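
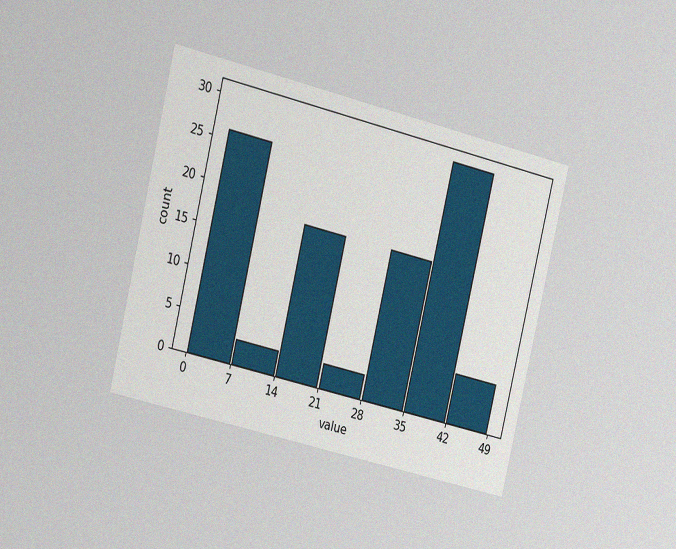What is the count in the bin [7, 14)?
The chart is tilted about 14° clockwise and viewed slightly from the left, with some photo noise. The [7, 14) bin has height 3.

3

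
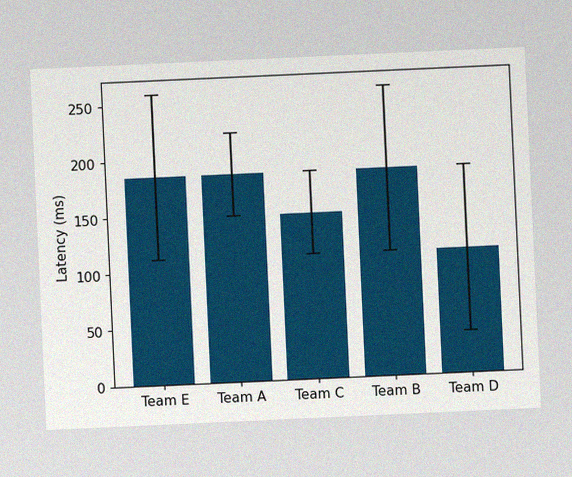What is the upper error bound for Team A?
The chart is tilted about 3° counter-clockwise, with some photo noise. The Team A bar's upper whisker reaches 222ms.

222ms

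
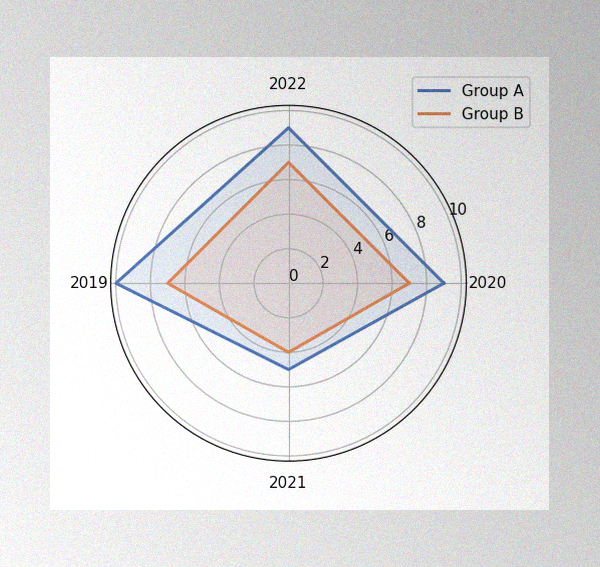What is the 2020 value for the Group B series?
7

The image has some photo noise and uneven lighting. On the 2020 axis, Group B reaches 7.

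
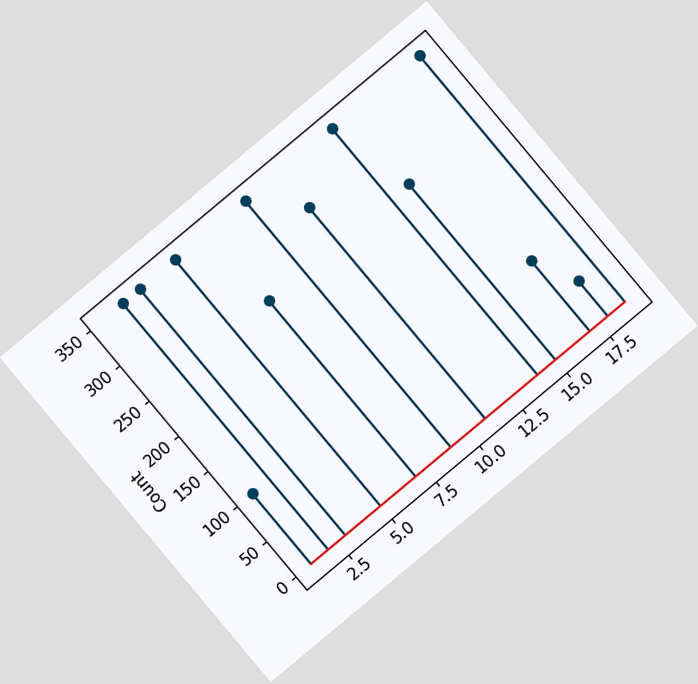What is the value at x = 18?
The chart is tilted about 40° counter-clockwise. The stem at x=18 reaches 50.

50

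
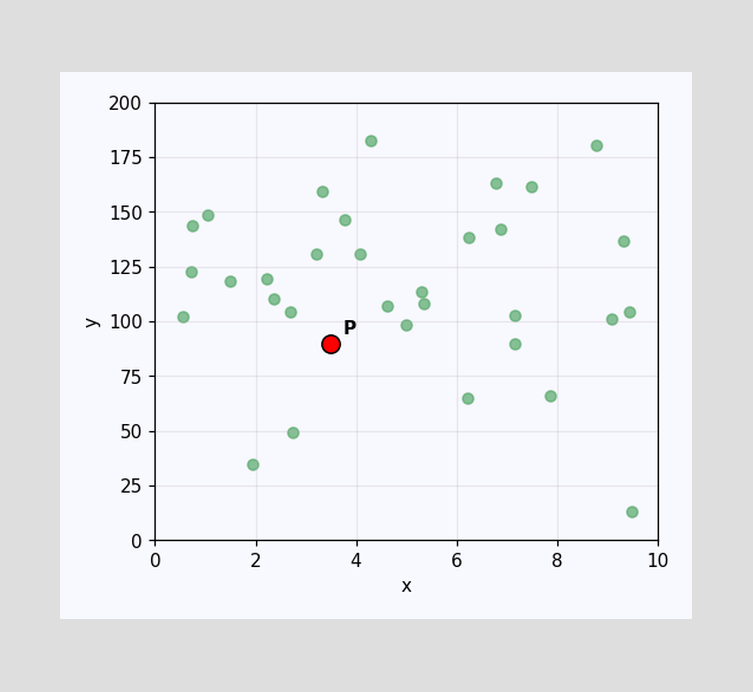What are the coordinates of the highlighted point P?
(3.5, 90)

Following the gridlines from P to each axis, P sits at (3.5, 90).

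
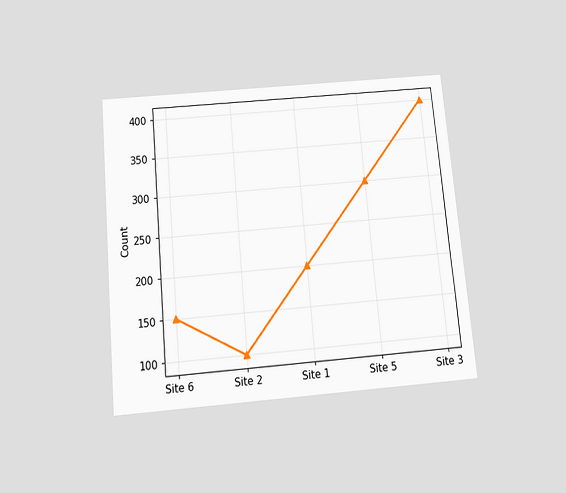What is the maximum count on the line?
400

The chart is tilted about 5° counter-clockwise and viewed slightly from below. The highest point is at Site 3, and reading across to the y-axis gives 400.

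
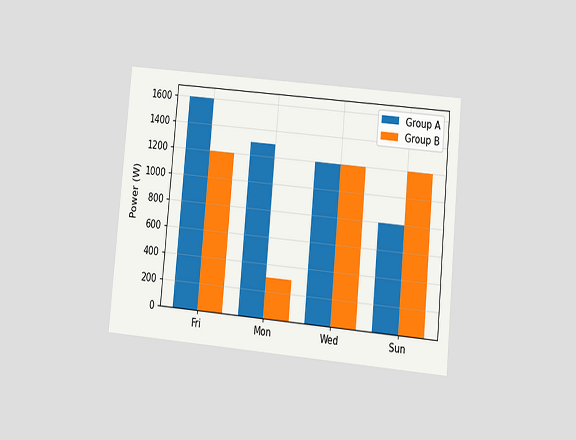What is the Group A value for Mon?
The chart is tilted about 5° clockwise and viewed at a slight angle. The Group A bar at Mon reaches 1300W on the y-axis.

1300W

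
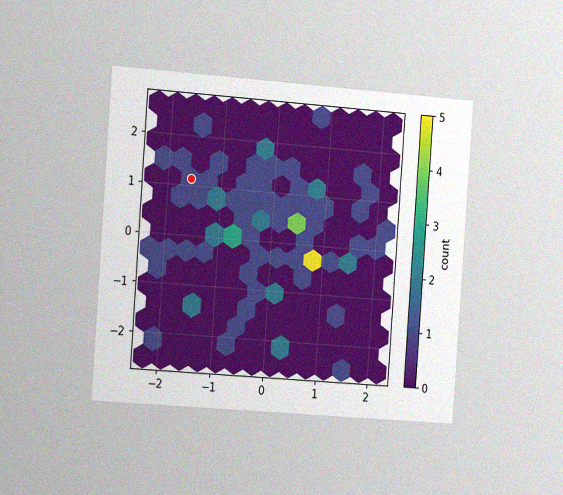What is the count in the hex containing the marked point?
The chart is tilted about 4° clockwise and viewed slightly from the left, with some photo noise. The marked hex reads 1 on the colorbar.

1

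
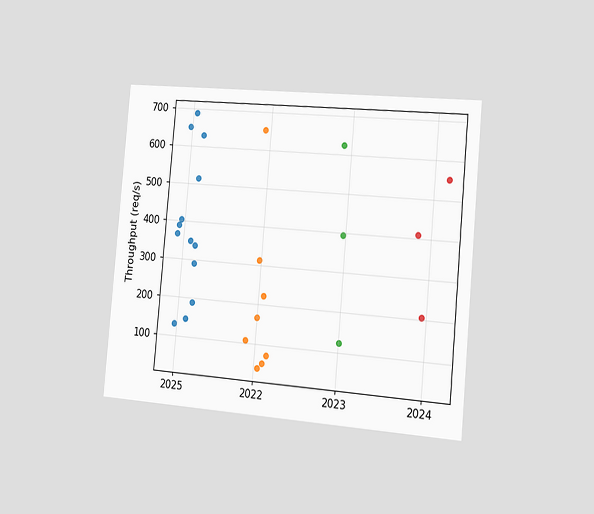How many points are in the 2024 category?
3

The chart is tilted about 5° clockwise and viewed slightly from the right. Counting the markers in the 2024 column gives 3.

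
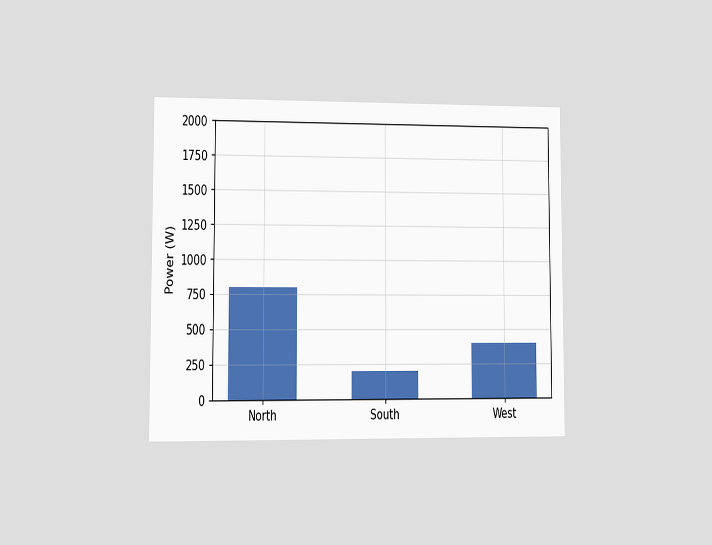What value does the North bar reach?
The chart is viewed at a slight angle. Reading along the chart's y-axis, the North bar reaches 800W.

800W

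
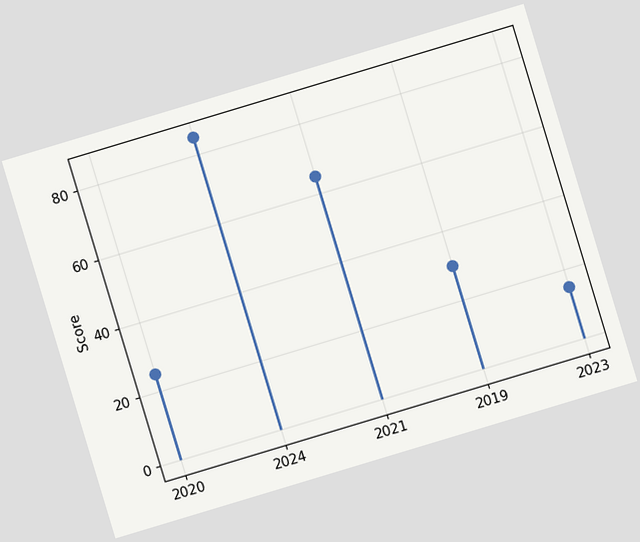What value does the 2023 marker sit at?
The chart is tilted about 17° counter-clockwise. The 2023 marker sits at 15.

15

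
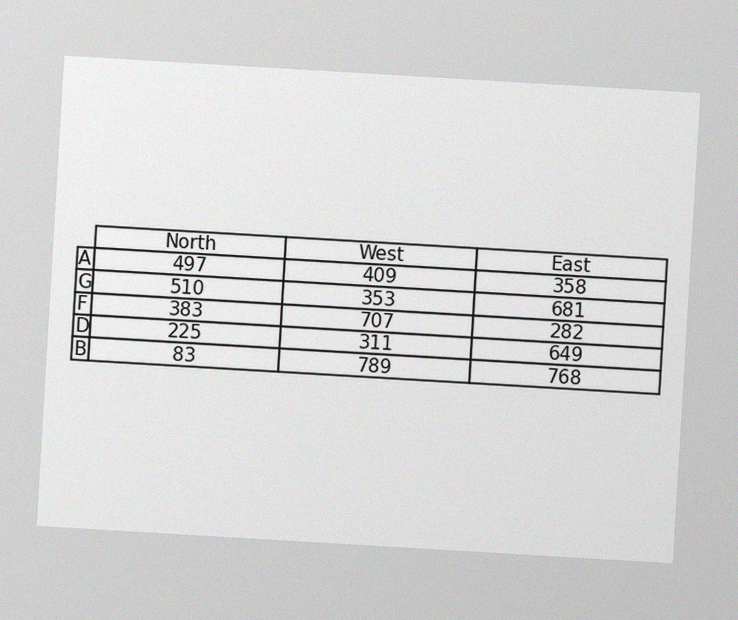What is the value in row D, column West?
311

The chart is tilted about 3° clockwise, with some photo noise. The (D, West) cell reads 311.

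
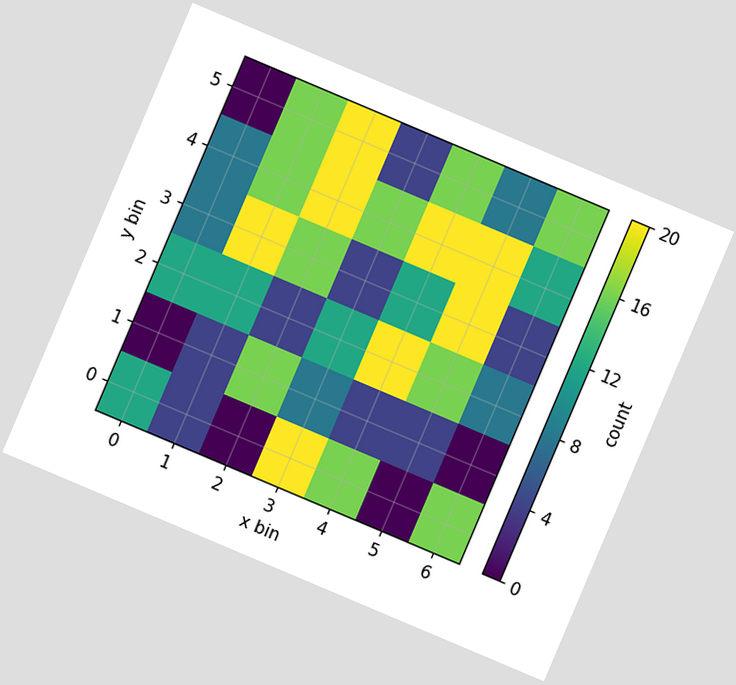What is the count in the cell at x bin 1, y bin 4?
16

The chart is tilted about 23° clockwise. Matching the cell (1, 4) against the colorbar gives 16.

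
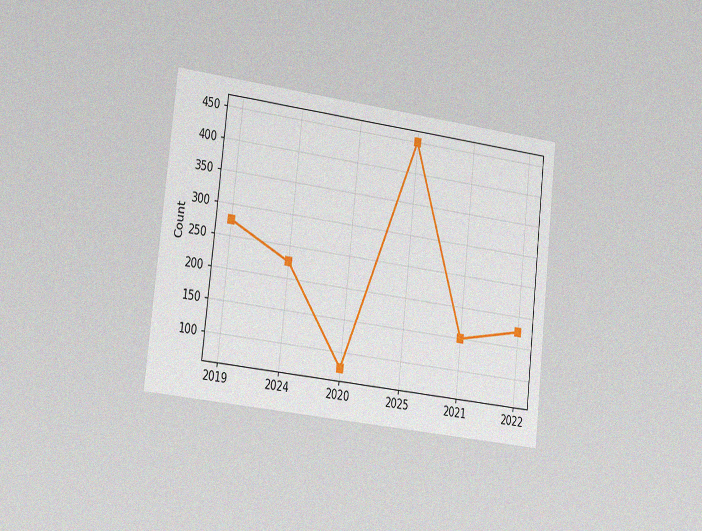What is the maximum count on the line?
450

The chart is tilted about 6° clockwise and viewed slightly from the left, with some photo noise. The highest point is at 2025, and reading across to the y-axis gives 450.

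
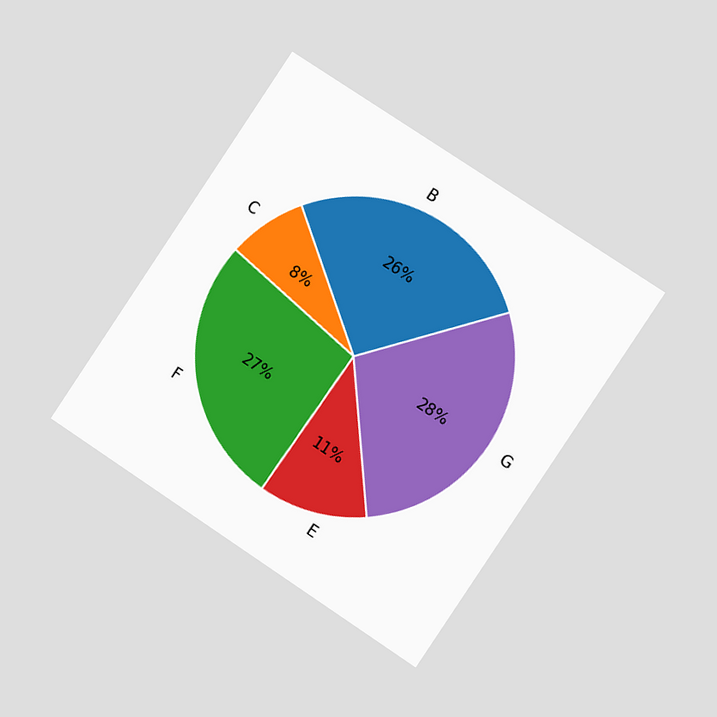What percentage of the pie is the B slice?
26%

The chart is tilted about 34° clockwise and viewed slightly from the right. The B slice takes up 26% of the pie.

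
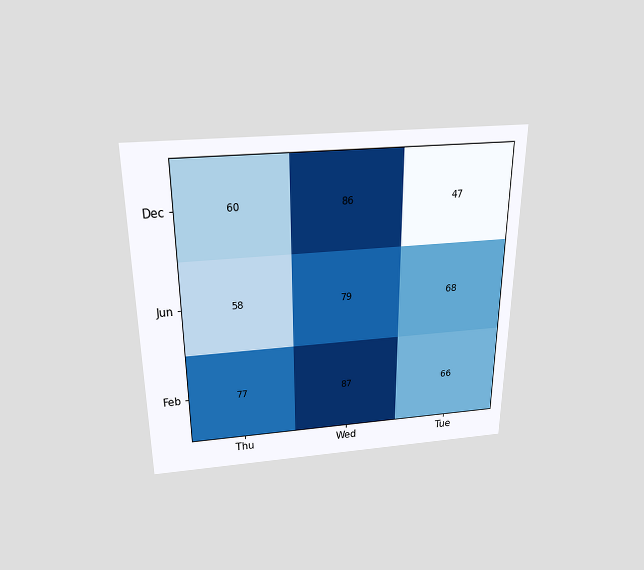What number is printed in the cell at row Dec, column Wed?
The chart is viewed slightly from above. The (Dec, Wed) cell reads 86.

86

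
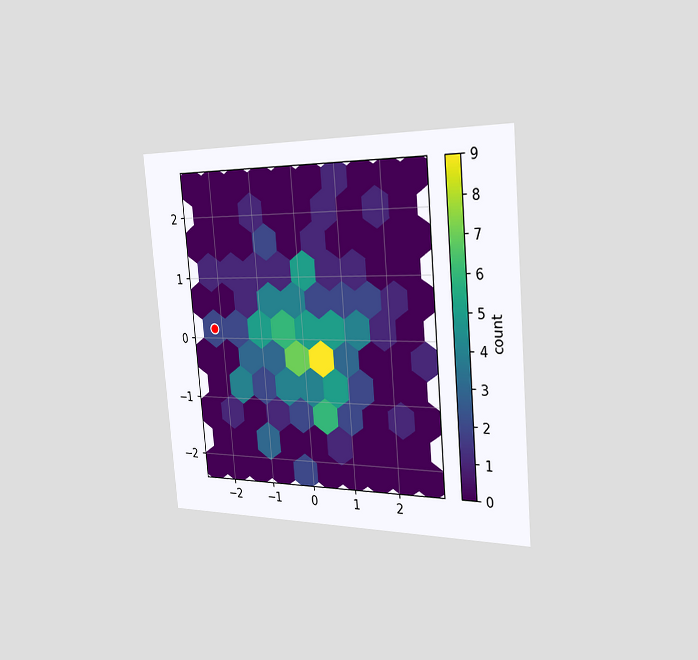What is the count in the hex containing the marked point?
The chart is tilted about 5° counter-clockwise and viewed slightly from the right. The marked hex reads 2 on the colorbar.

2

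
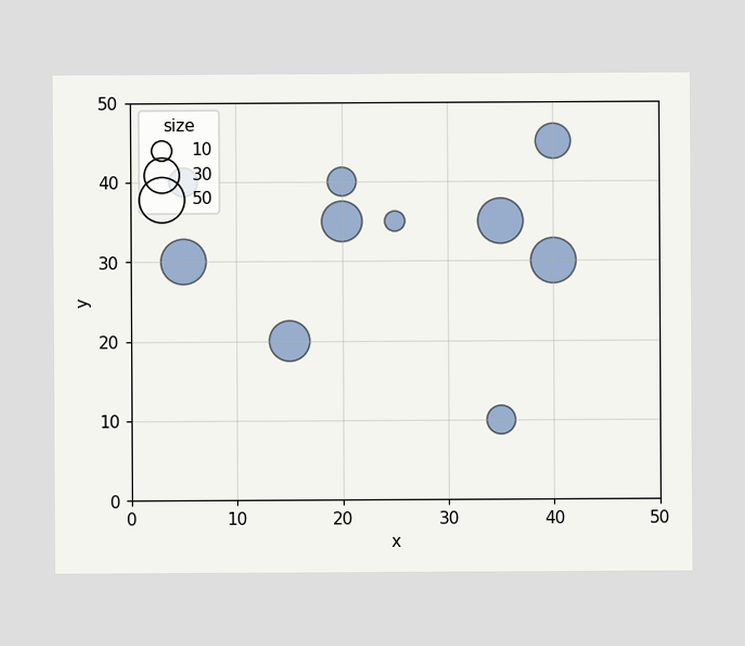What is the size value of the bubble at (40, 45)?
30

Matching the bubble at (40, 45) against the size legend gives 30.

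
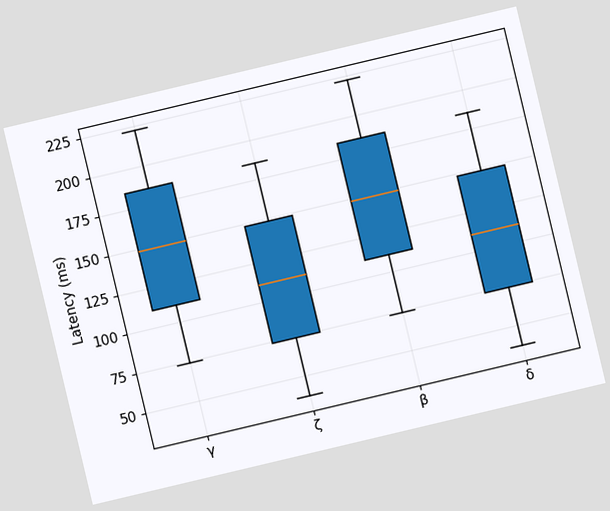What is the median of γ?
148ms

The chart is tilted about 13° counter-clockwise. The median line in the γ box sits at 148ms.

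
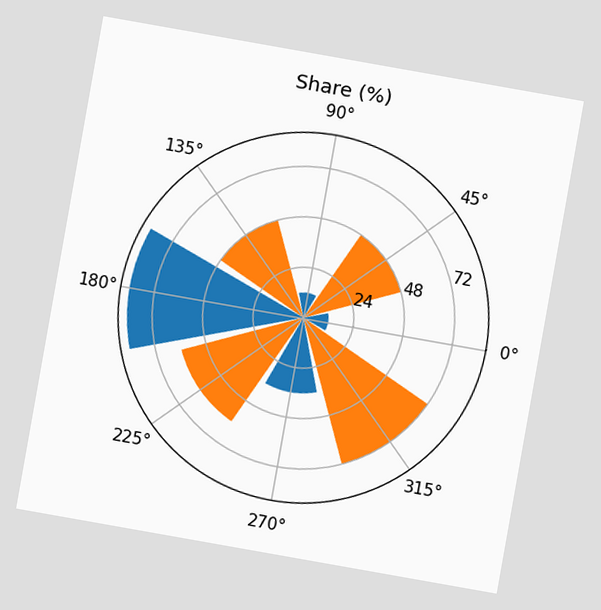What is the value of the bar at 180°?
The chart is tilted about 10° clockwise. The bar at 180° reaches 84% on the radial axis.

84%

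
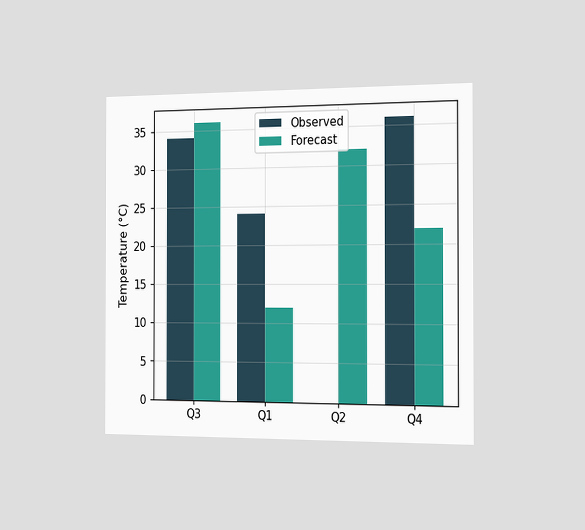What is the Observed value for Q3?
34°C

The chart is viewed slightly from the right. The Observed bar at Q3 reaches 34°C on the y-axis.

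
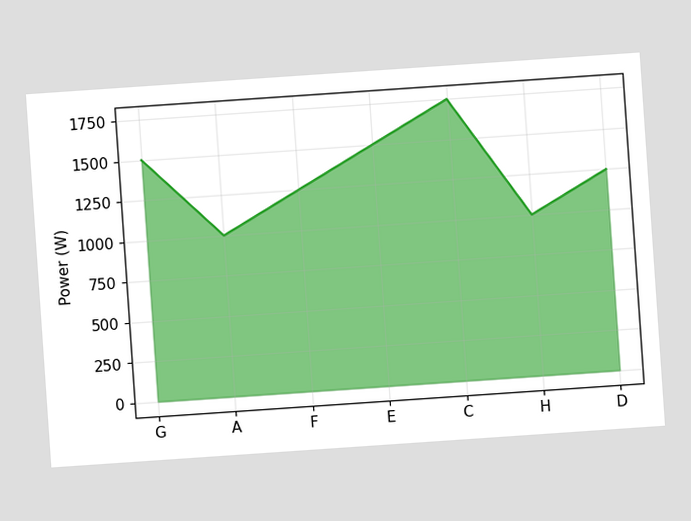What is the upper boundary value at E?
The chart is tilted about 4° counter-clockwise. At E the upper boundary is at 1500W.

1500W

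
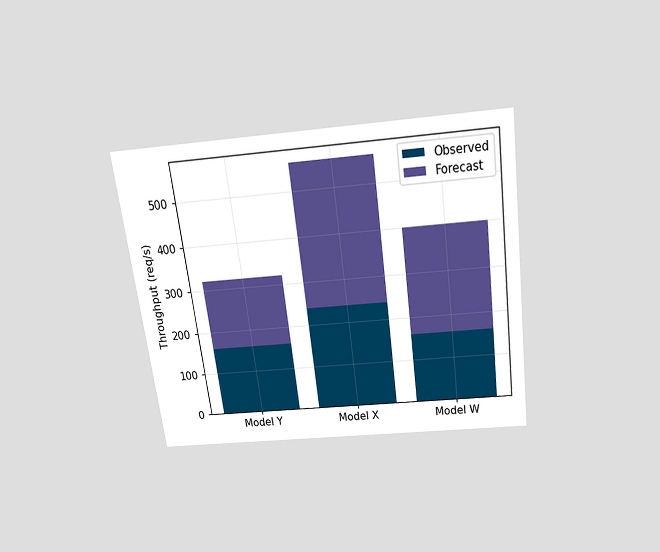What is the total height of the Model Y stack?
320req/s

The chart is tilted about 7° counter-clockwise and viewed slightly from above. The Model Y stack's top reaches 320req/s on the y-axis.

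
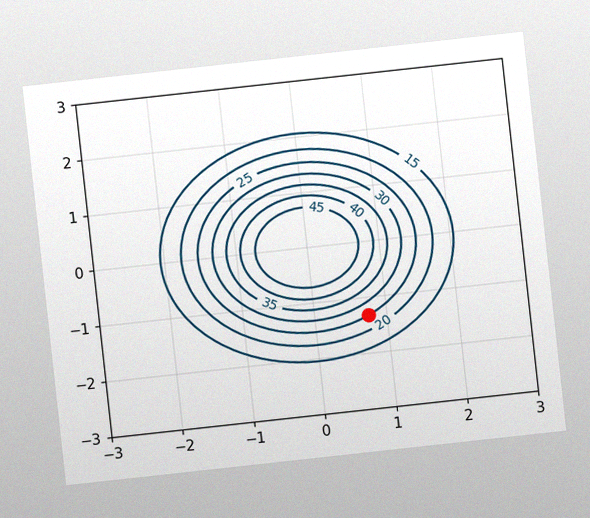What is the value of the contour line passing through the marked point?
25

The chart is tilted about 6° counter-clockwise, with some photo noise. The marked point sits on the contour labelled 25.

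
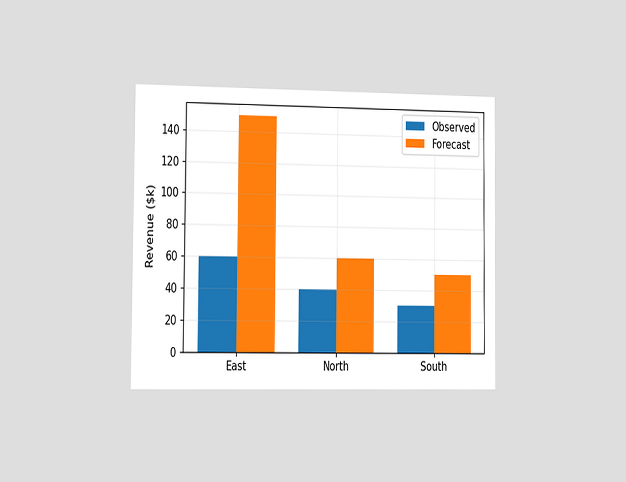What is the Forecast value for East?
$150k

The chart is viewed slightly from the left. The Forecast bar at East reaches $150k on the y-axis.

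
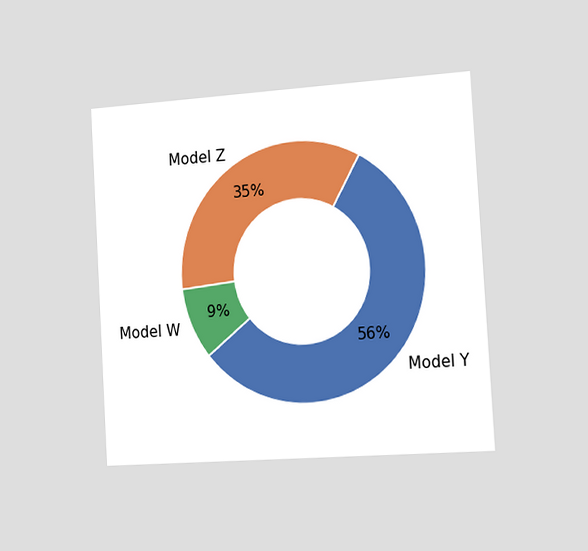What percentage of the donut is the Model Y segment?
56%

The chart is tilted about 3° counter-clockwise and viewed slightly from the right. The Model Y segment takes up 56% of the ring.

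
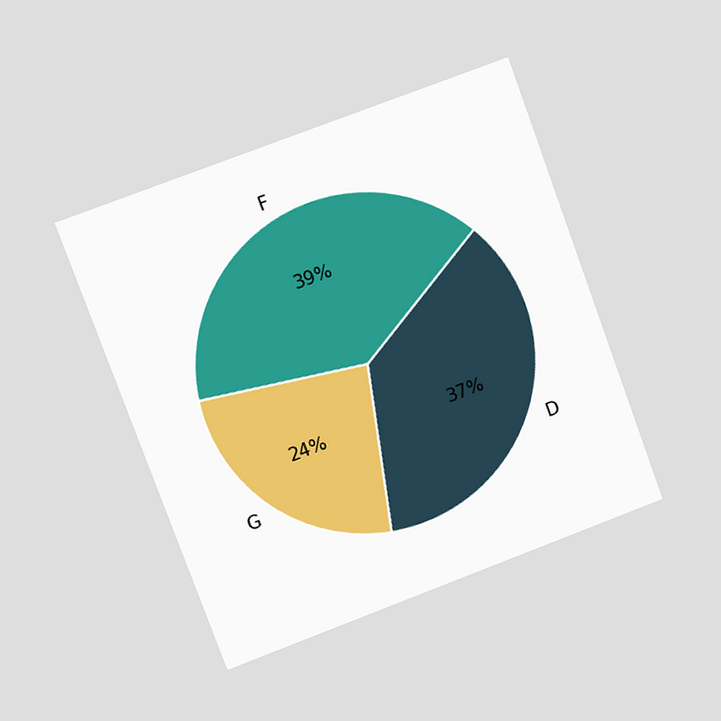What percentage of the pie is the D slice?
37%

The chart is tilted about 20° counter-clockwise and viewed slightly from the left. The D slice takes up 37% of the pie.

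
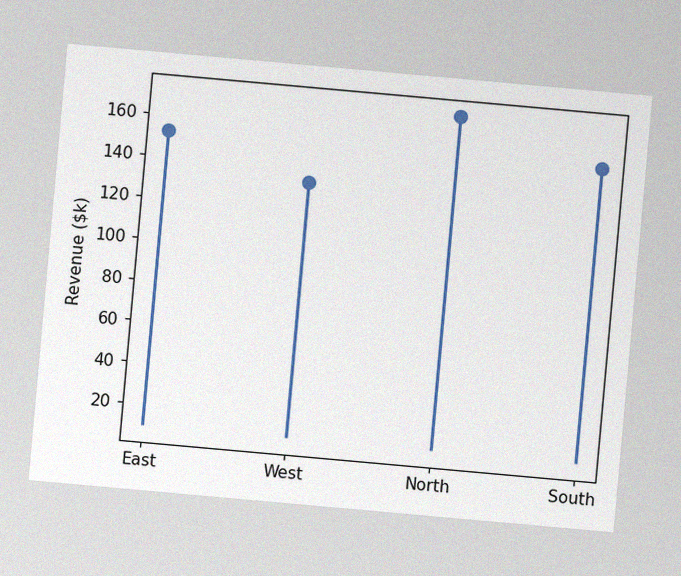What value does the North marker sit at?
The chart is tilted about 5° clockwise, with some photo noise. The North marker sits at $171k.

$171k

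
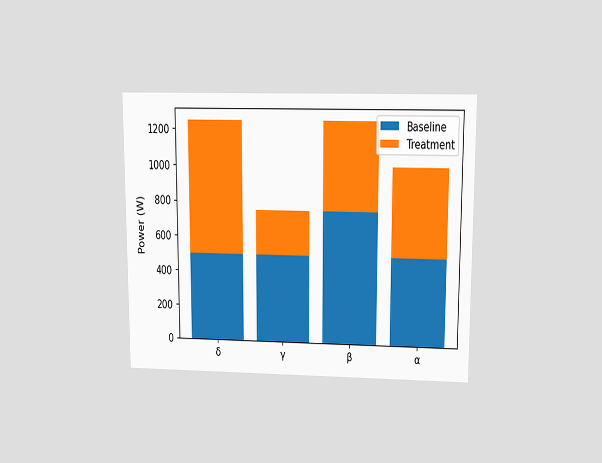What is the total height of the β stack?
1250W

The chart is viewed slightly from above. The β stack's top reaches 1250W on the y-axis.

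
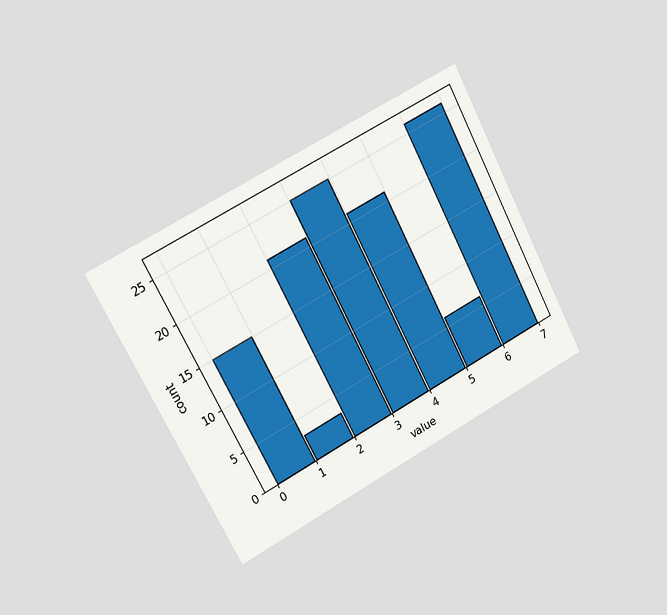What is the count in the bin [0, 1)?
15

The chart is tilted about 28° counter-clockwise and viewed slightly from the left. The [0, 1) bin has height 15.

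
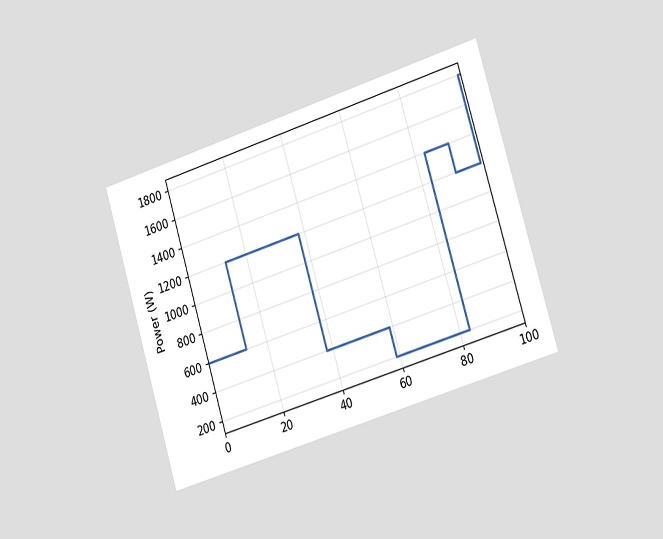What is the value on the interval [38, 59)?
The chart is tilted about 17° counter-clockwise and viewed slightly from the right. On [38, 59) the step sits at 400W.

400W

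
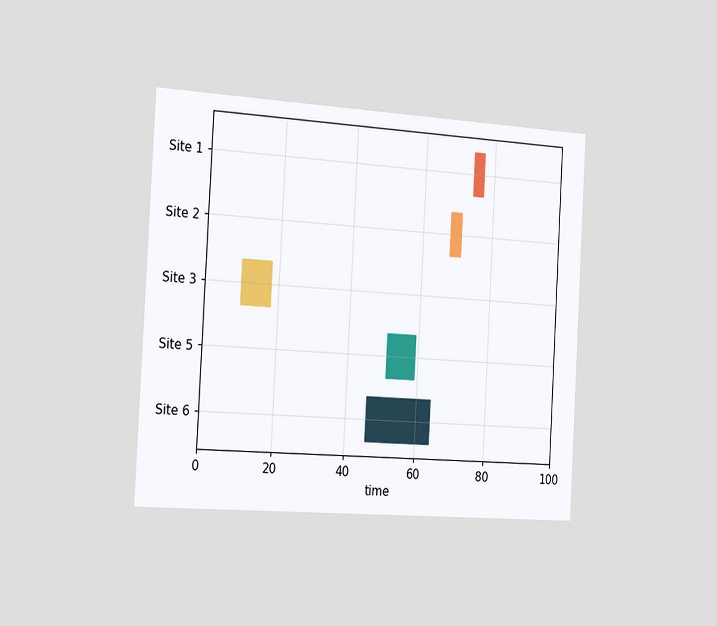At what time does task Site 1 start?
The chart is tilted about 3° clockwise and viewed slightly from the left. The Site 1 bar begins at t=74.

74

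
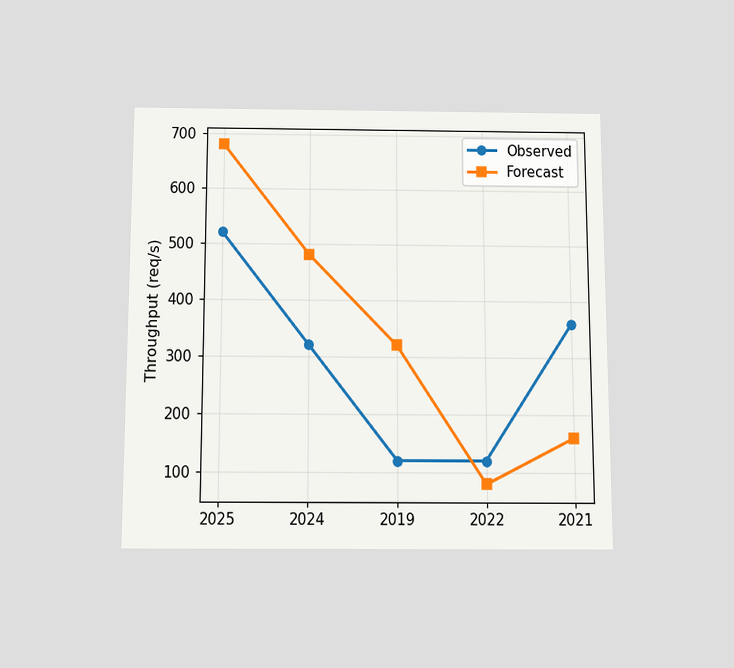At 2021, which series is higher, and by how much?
Observed, by 200req/s

The chart is viewed slightly from below. At 2021, Observed sits above the other line by 200req/s.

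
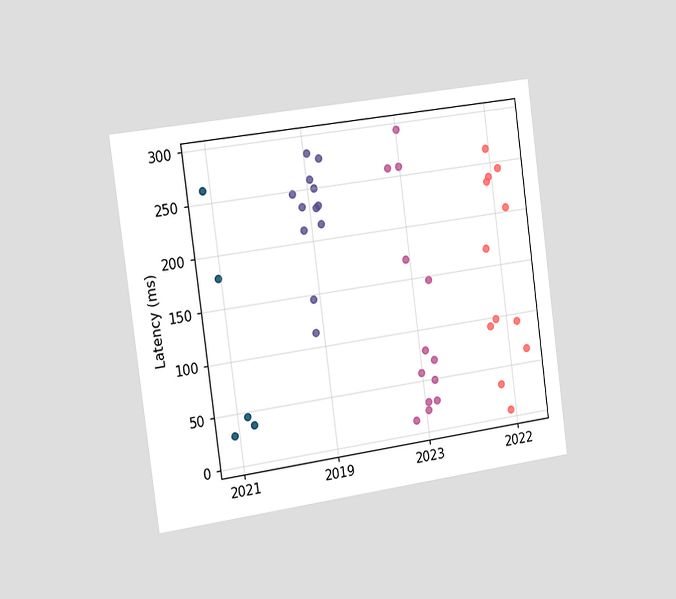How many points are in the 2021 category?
5

The chart is tilted about 8° counter-clockwise and viewed slightly from the left. Counting the markers in the 2021 column gives 5.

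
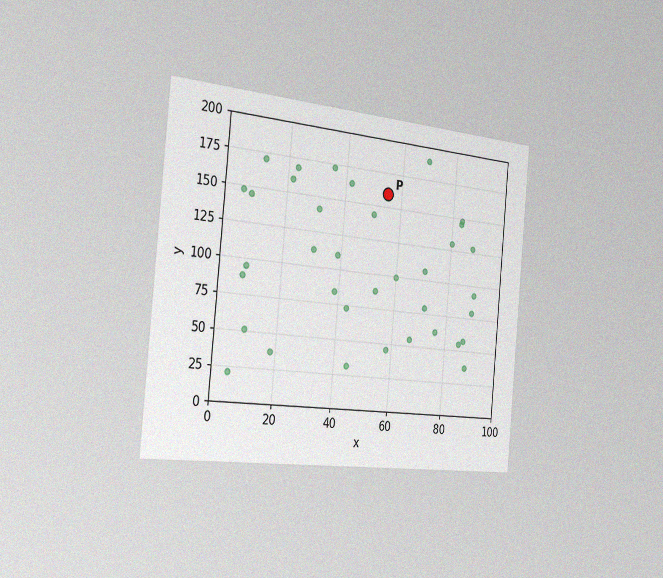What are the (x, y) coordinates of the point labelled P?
The chart is tilted about 5° clockwise and viewed slightly from the left, with some photo noise. Following the gridlines from P to each axis, P sits at (55, 160).

(55, 160)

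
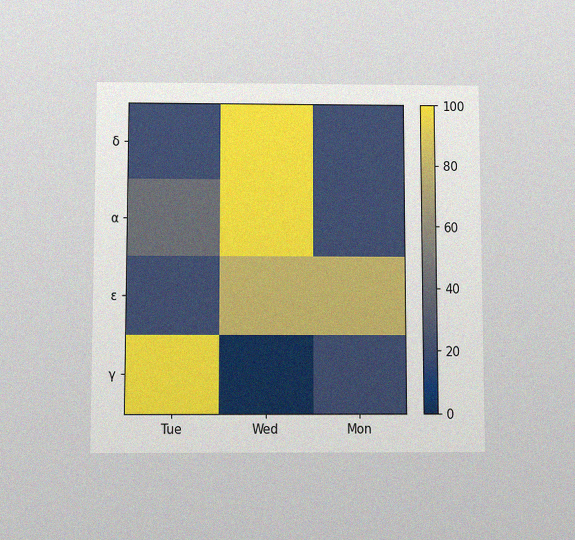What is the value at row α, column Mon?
20

The chart is viewed slightly from below, with some photo noise. Matching cell (α, Mon) against the colorbar gives 20.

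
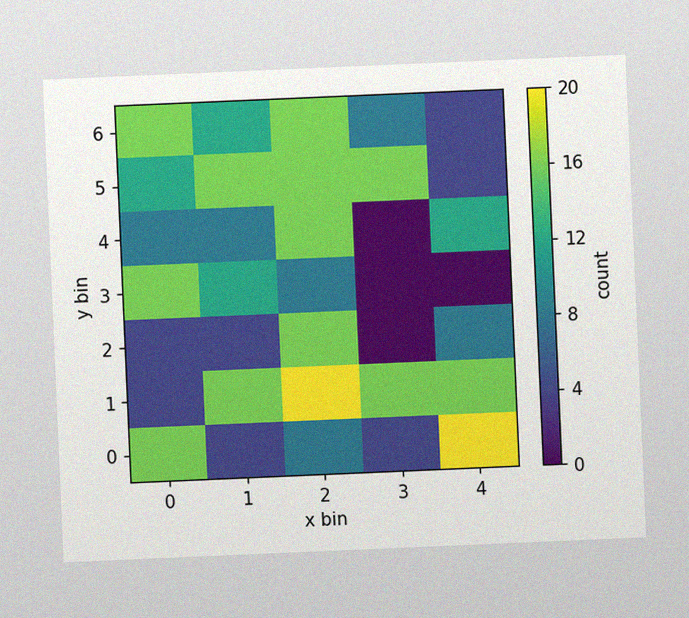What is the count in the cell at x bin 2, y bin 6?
The chart is tilted about 2° counter-clockwise, with some photo noise. Matching the cell (2, 6) against the colorbar gives 16.

16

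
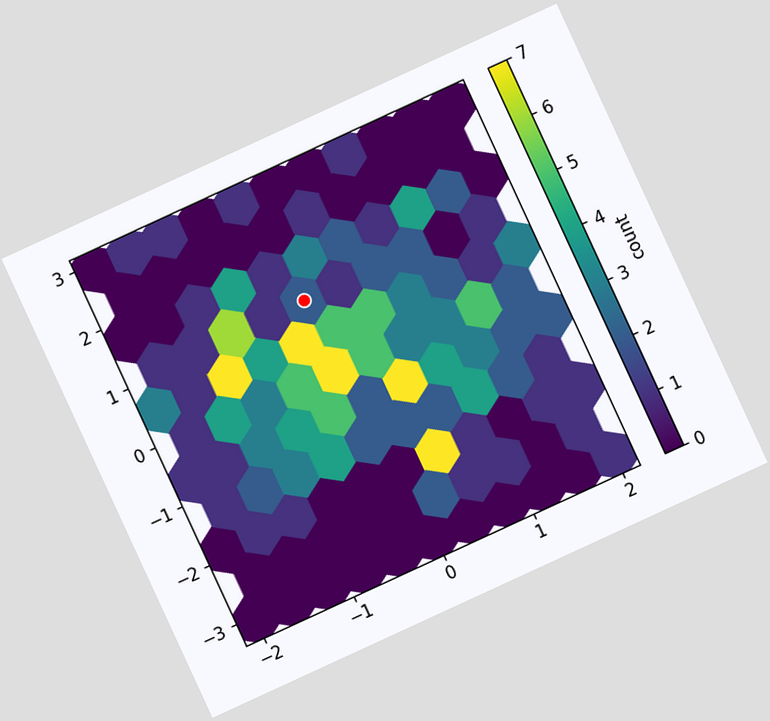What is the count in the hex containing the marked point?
2

The chart is tilted about 25° counter-clockwise. The marked hex reads 2 on the colorbar.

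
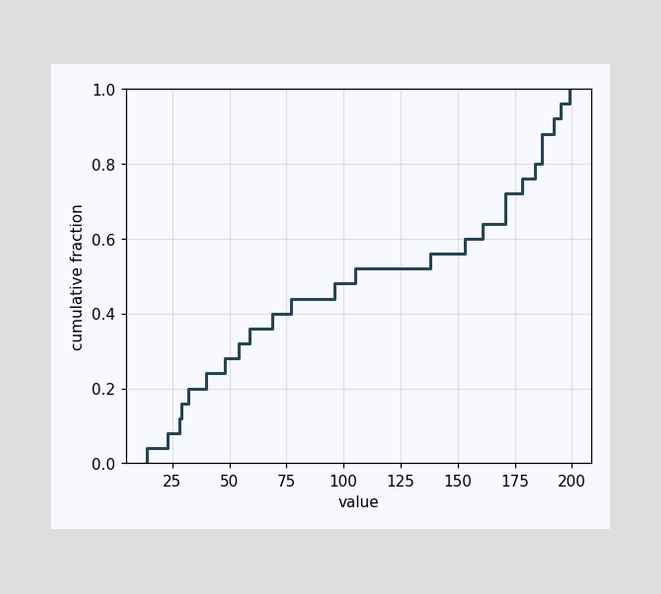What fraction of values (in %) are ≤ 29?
16%

At x=29 the ECDF step is at 16%.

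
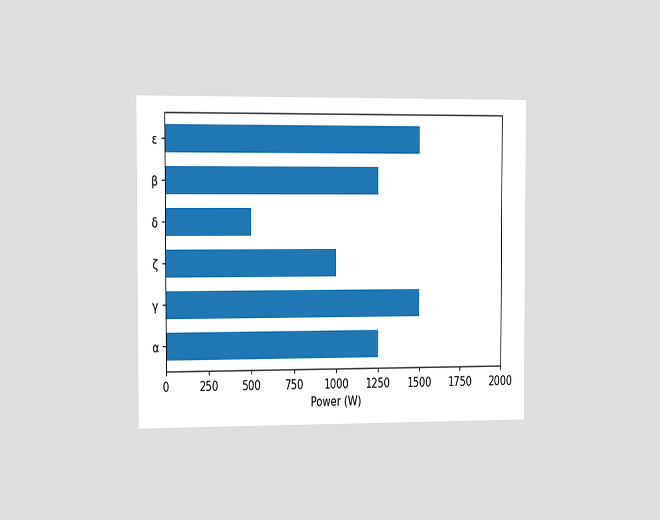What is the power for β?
The chart is viewed slightly from the left. Reading along the chart's x-axis, the β bar reaches 1250W.

1250W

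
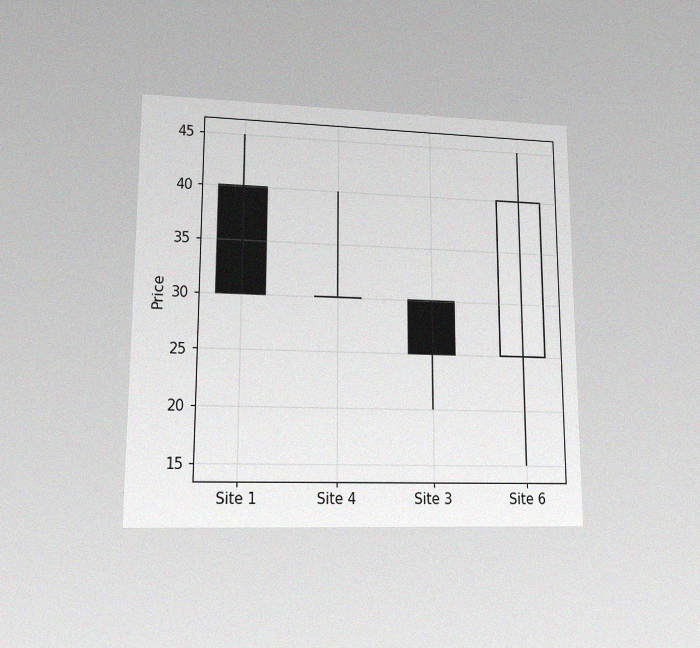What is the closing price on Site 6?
The chart is viewed at a slight angle, with some photo noise. The Site 6 candle closes at 40.

40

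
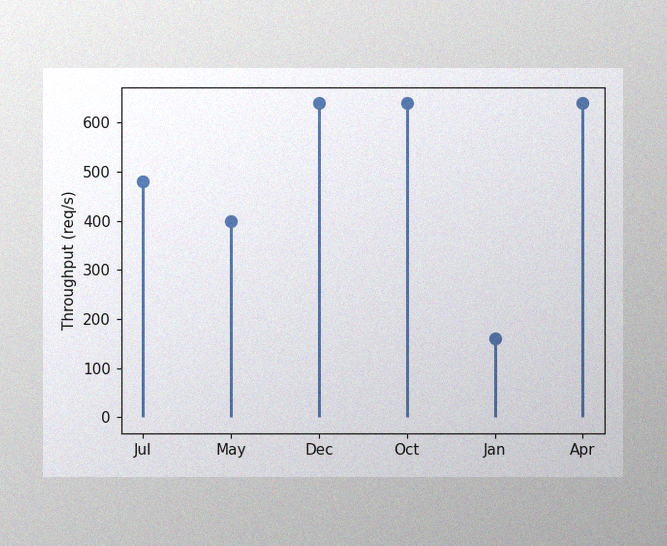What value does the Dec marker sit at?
The image has some photo noise and uneven lighting. The Dec marker sits at 640req/s.

640req/s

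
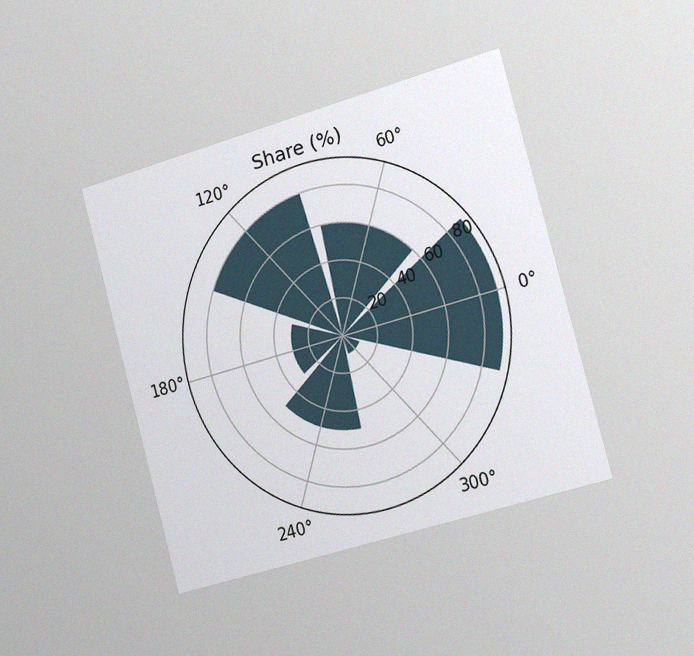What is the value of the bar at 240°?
50%

The chart is tilted about 15° counter-clockwise and viewed slightly from the right, with some photo noise. The bar at 240° reaches 50% on the radial axis.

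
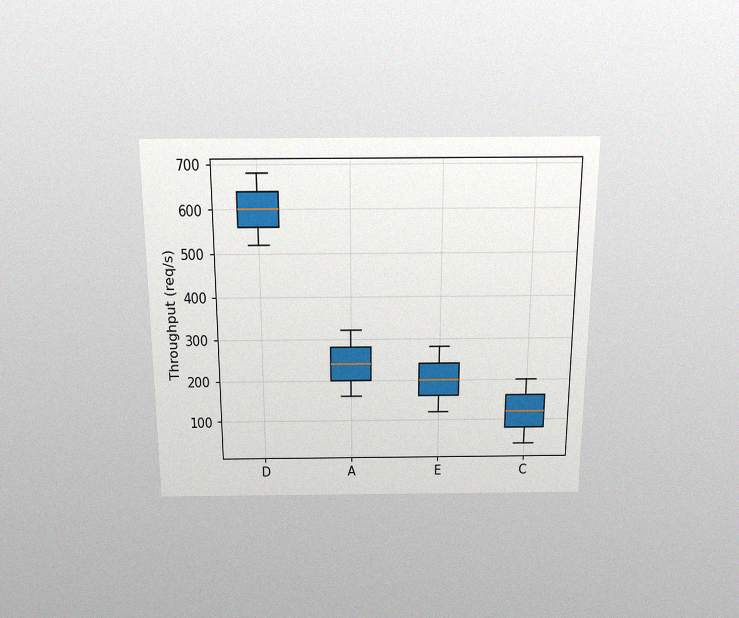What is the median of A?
240req/s

The chart is viewed slightly from above, with some photo noise. The median line in the A box sits at 240req/s.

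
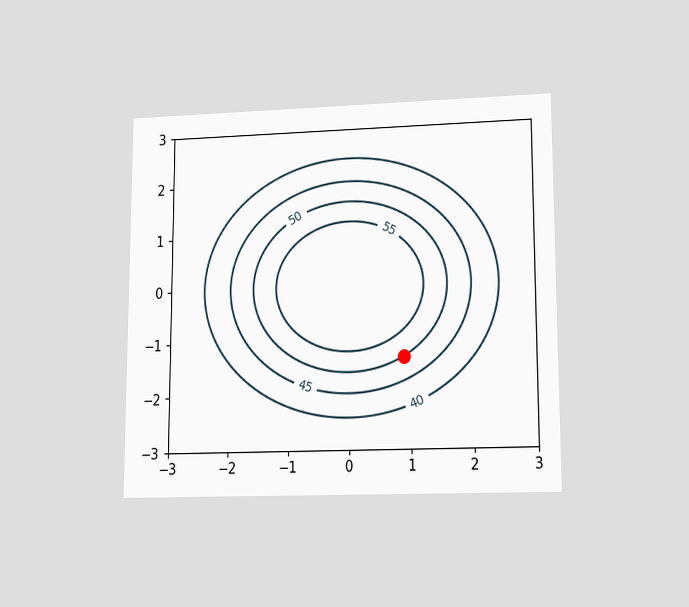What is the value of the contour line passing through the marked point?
50

The chart is viewed at a slight angle. The marked point sits on the contour labelled 50.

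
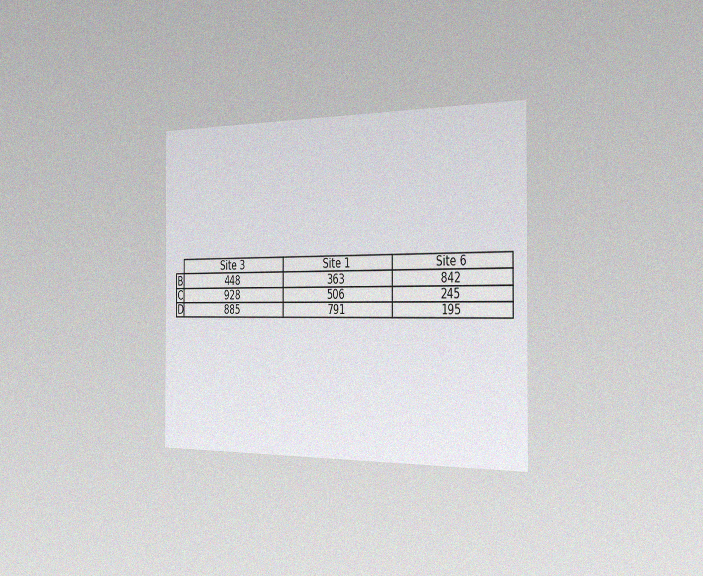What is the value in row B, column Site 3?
448

The chart is viewed slightly from the right, with some photo noise. The (B, Site 3) cell reads 448.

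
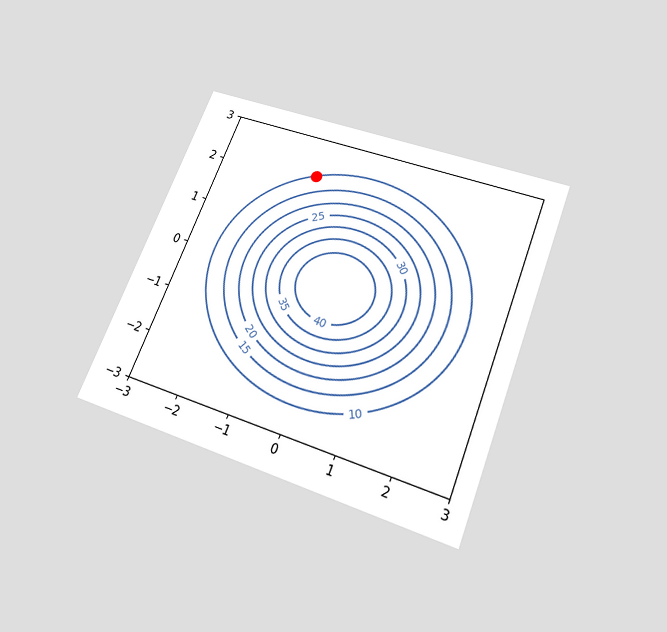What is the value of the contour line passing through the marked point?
10

The chart is tilted about 21° clockwise and viewed slightly from below. The marked point sits on the contour labelled 10.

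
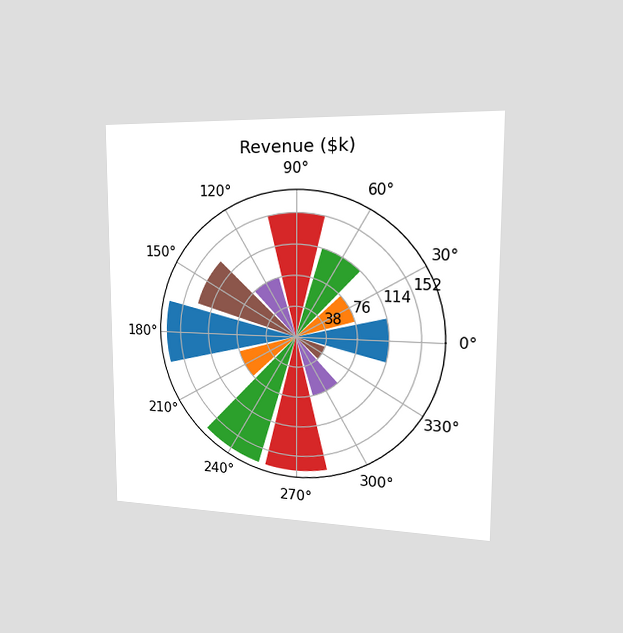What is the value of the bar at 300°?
The chart is viewed slightly from the right. The bar at 300° reaches $76k on the radial axis.

$76k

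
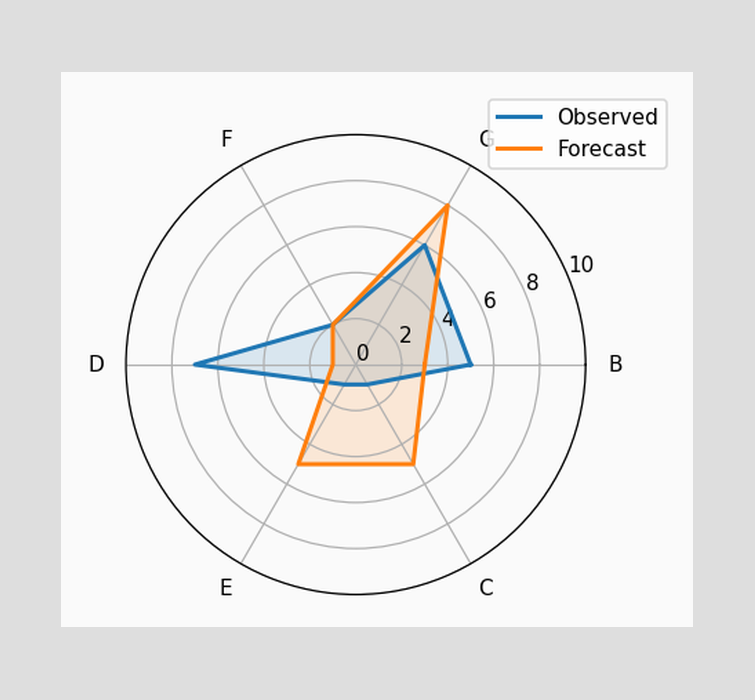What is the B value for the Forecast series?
3

On the B axis, Forecast reaches 3.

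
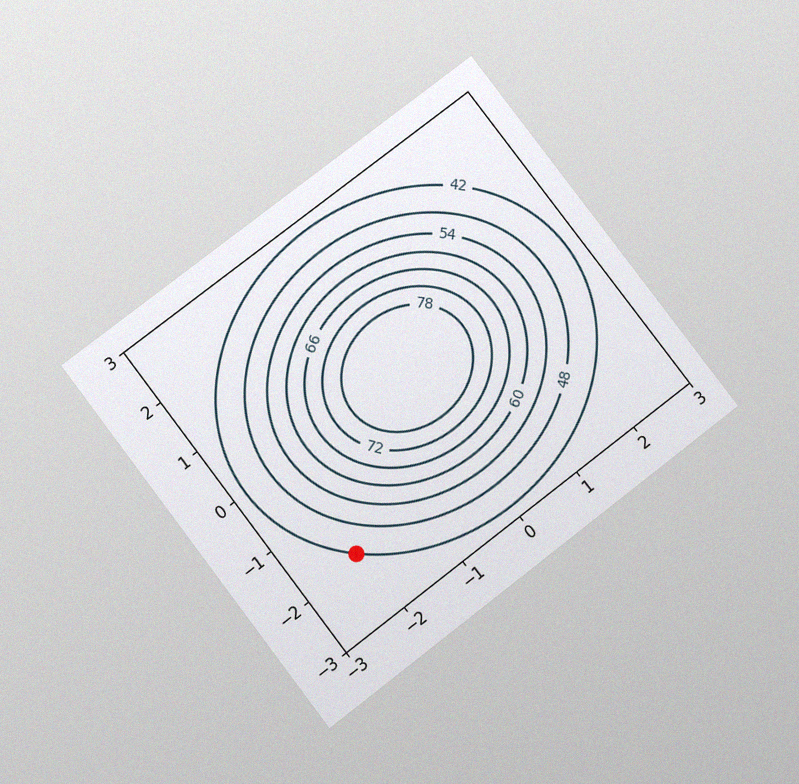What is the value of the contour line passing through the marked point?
The chart is tilted about 37° counter-clockwise and viewed slightly from below, with some photo noise. The marked point sits on the contour labelled 42.

42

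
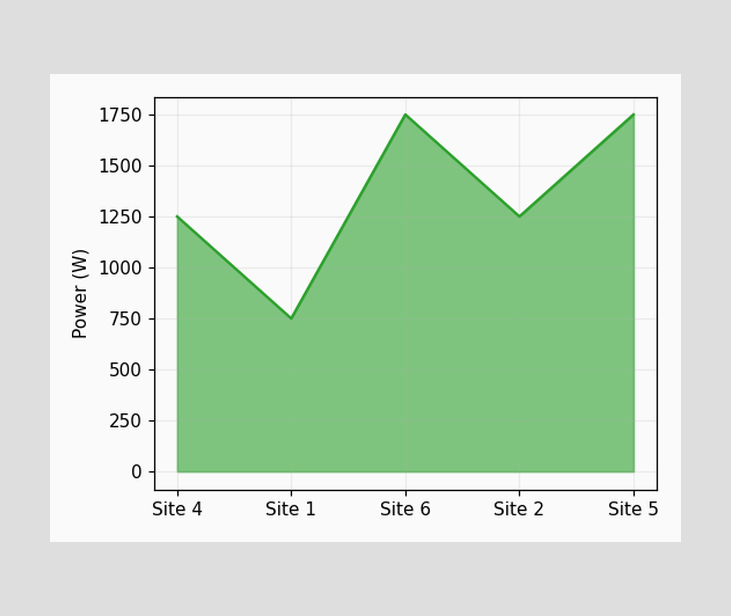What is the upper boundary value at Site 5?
At Site 5 the upper boundary is at 1750W.

1750W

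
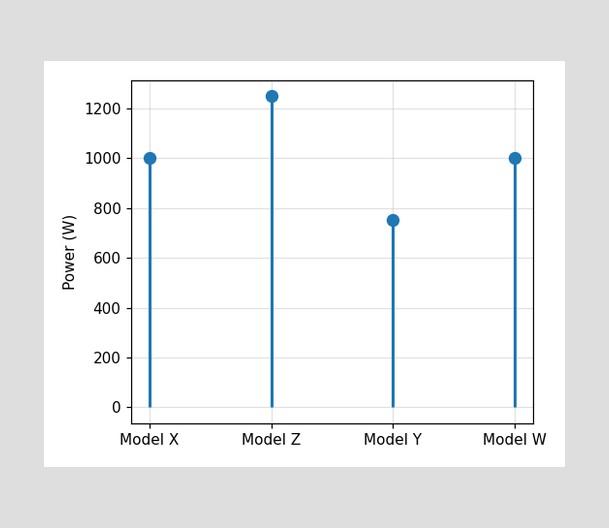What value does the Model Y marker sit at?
750W

The Model Y marker sits at 750W.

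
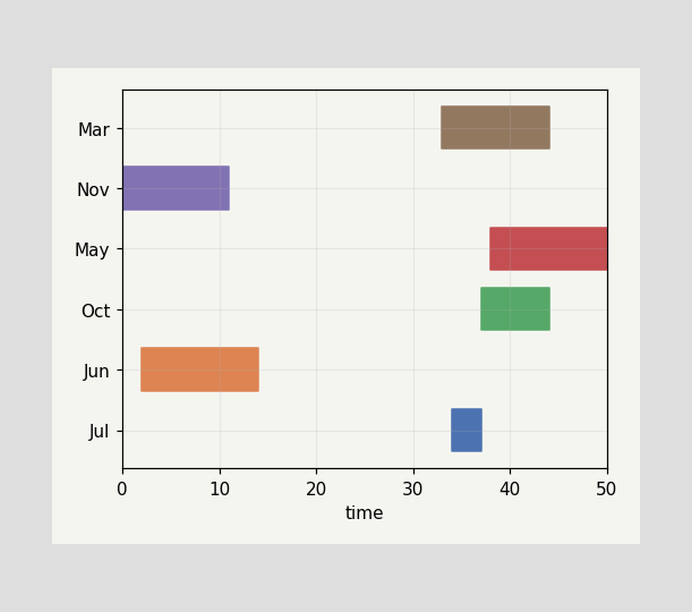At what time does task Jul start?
The Jul bar begins at t=34.

34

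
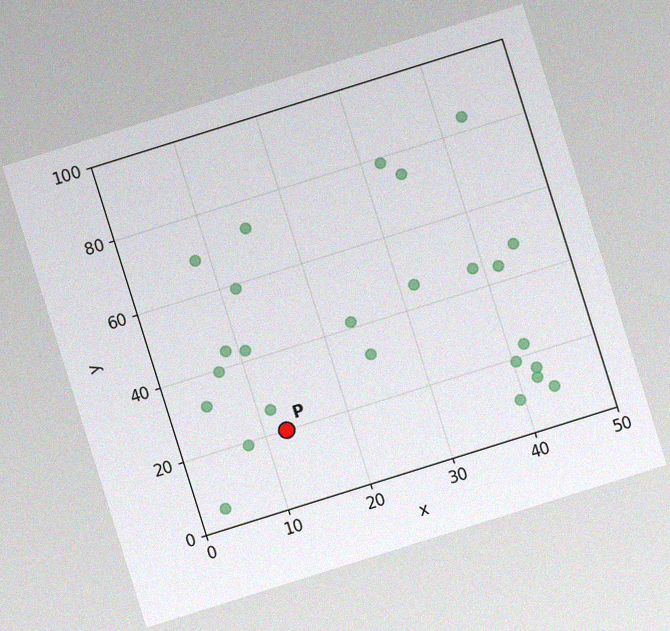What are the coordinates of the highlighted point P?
(12.5, 20)

The chart is tilted about 17° counter-clockwise, with some photo noise. Following the gridlines from P to each axis, P sits at (12.5, 20).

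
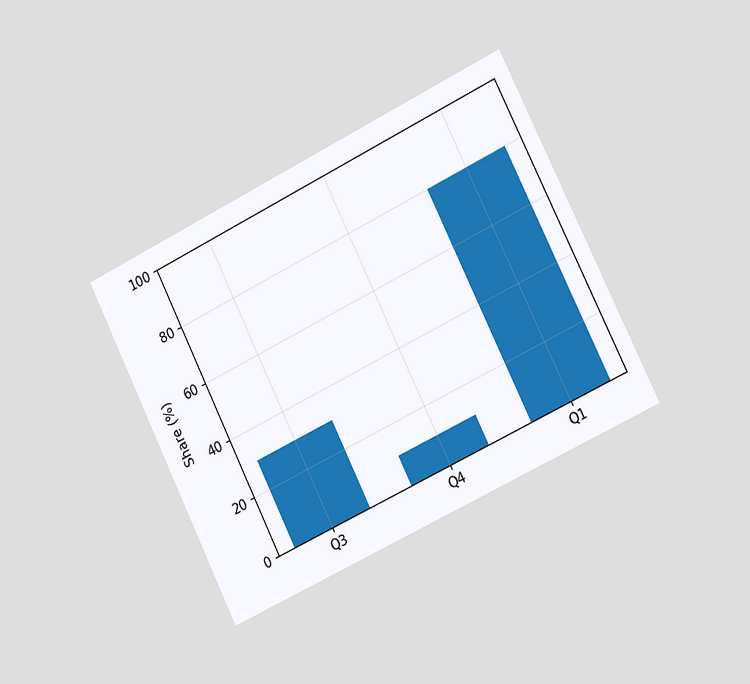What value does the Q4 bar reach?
10%

The chart is tilted about 26° counter-clockwise and viewed slightly from the right. Reading along the chart's y-axis, the Q4 bar reaches 10%.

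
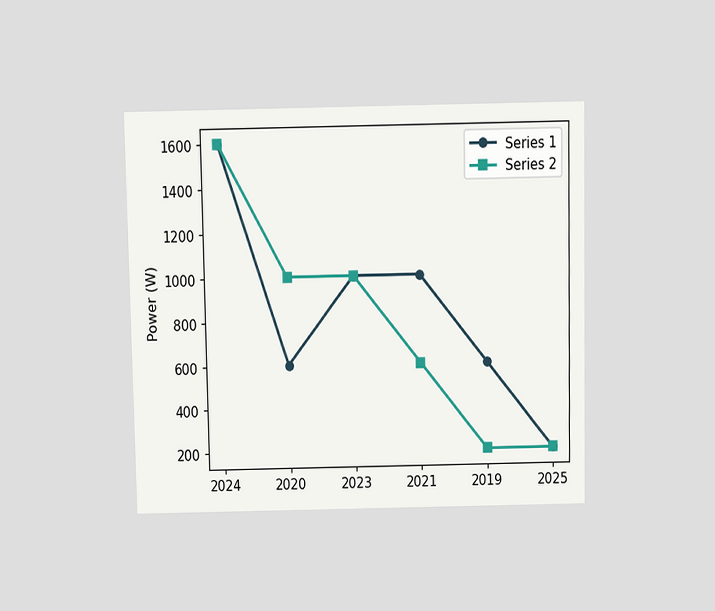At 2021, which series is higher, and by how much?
Series 1, by 400W

The chart is viewed slightly from above. At 2021, Series 1 sits above the other line by 400W.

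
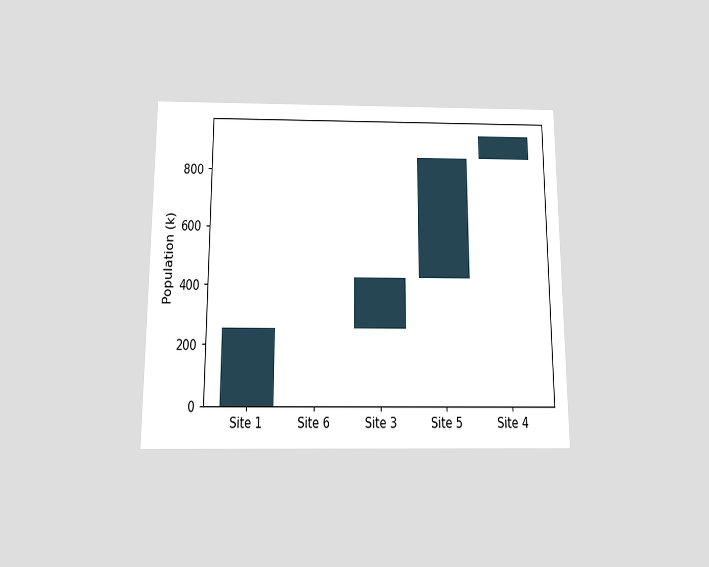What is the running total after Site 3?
425k

The chart is viewed slightly from below. After Site 3 the running total reaches 425k.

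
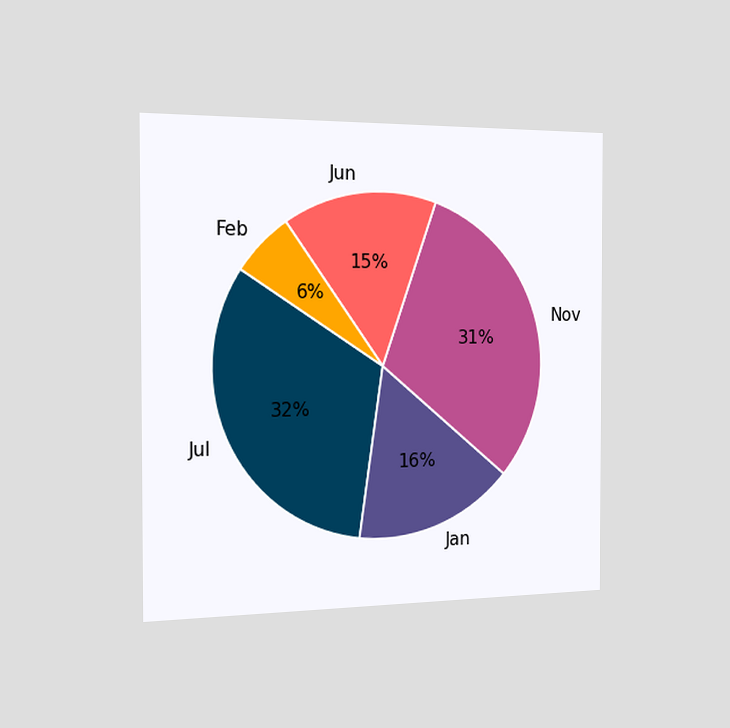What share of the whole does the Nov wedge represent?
31%

The chart is viewed slightly from the left. The Nov slice takes up 31% of the pie.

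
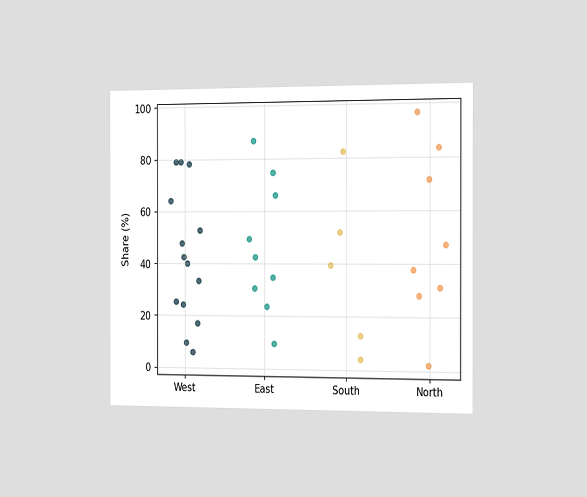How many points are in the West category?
14

The chart is viewed slightly from the right. Counting the markers in the West column gives 14.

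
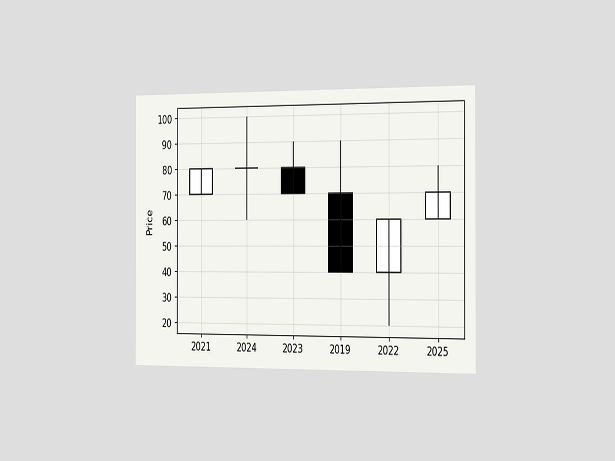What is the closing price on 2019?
The chart is viewed slightly from the right. The 2019 candle closes at 40.

40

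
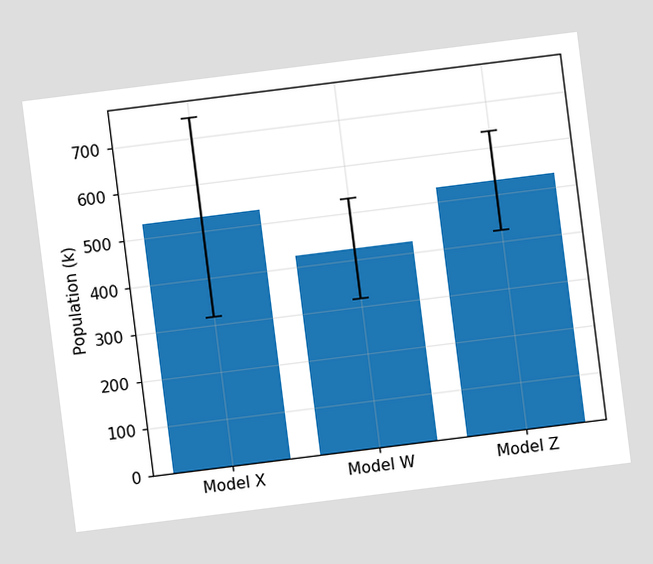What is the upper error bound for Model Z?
The chart is tilted about 7° counter-clockwise. The Model Z bar's upper whisker reaches 636k.

636k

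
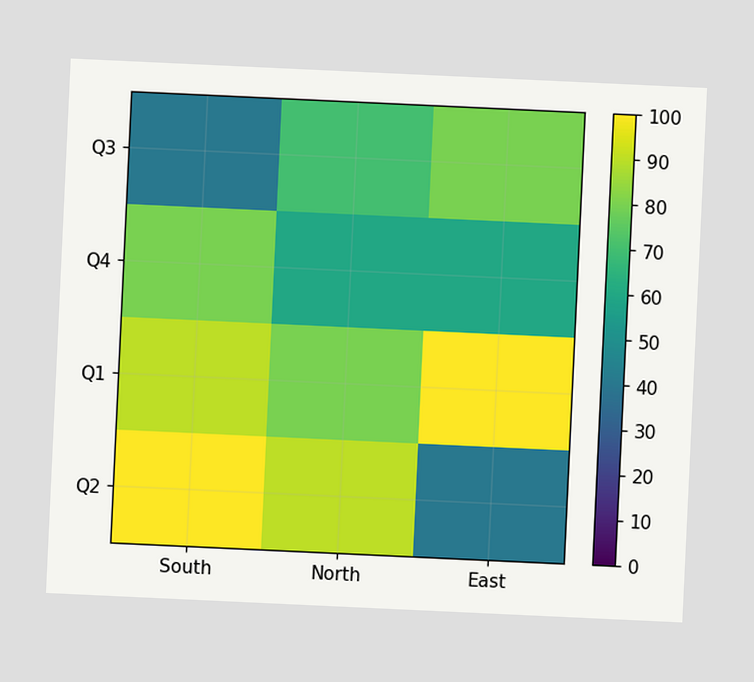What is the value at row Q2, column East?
The chart is tilted about 3° clockwise. Matching cell (Q2, East) against the colorbar gives 40.

40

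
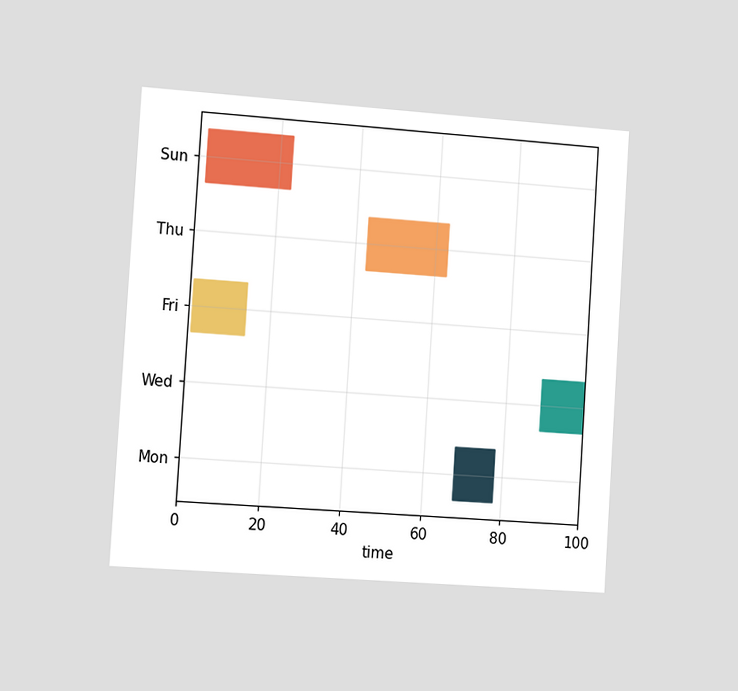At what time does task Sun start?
The chart is tilted about 4° clockwise and viewed slightly from the left. The Sun bar begins at t=2.

2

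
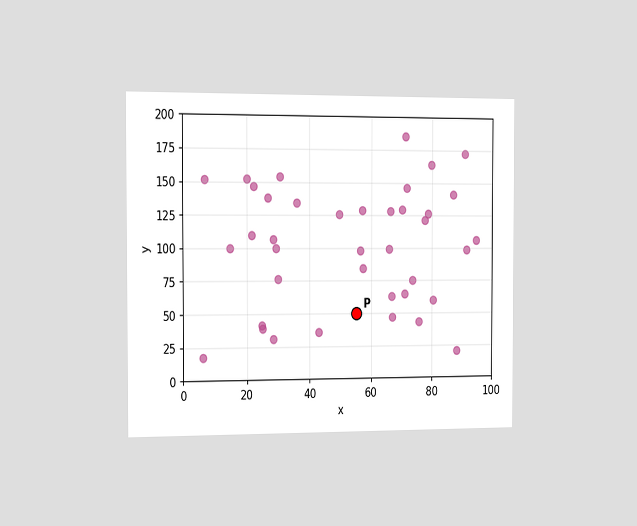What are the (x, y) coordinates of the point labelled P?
(55, 50)

The chart is viewed slightly from the left. Following the gridlines from P to each axis, P sits at (55, 50).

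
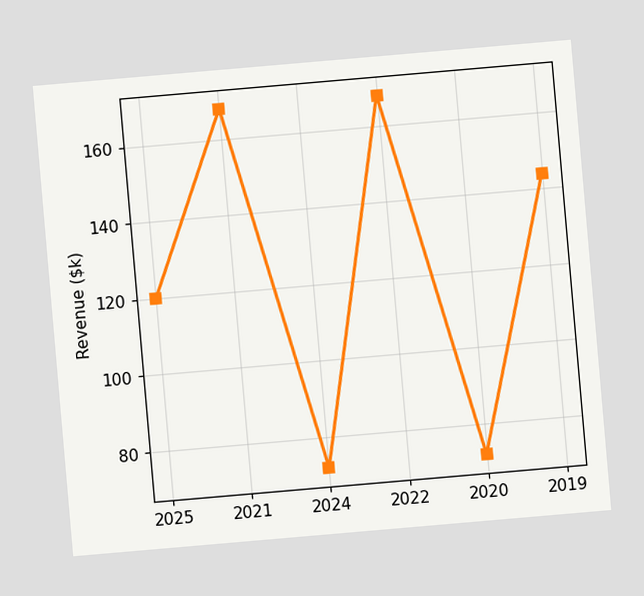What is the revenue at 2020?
The chart is tilted about 5° counter-clockwise. At 2020, the line is at $72k.

$72k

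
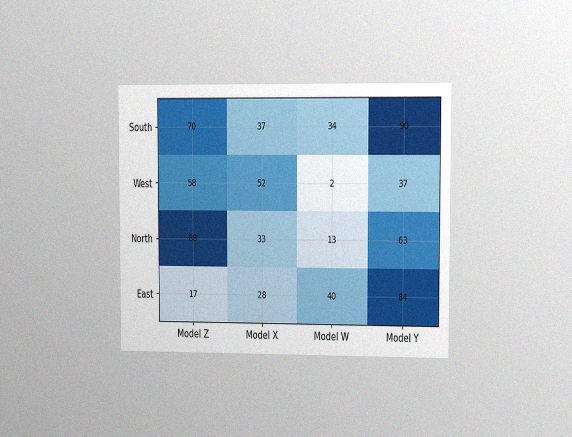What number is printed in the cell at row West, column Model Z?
The chart is viewed slightly from the right, with some photo noise. The (West, Model Z) cell reads 58.

58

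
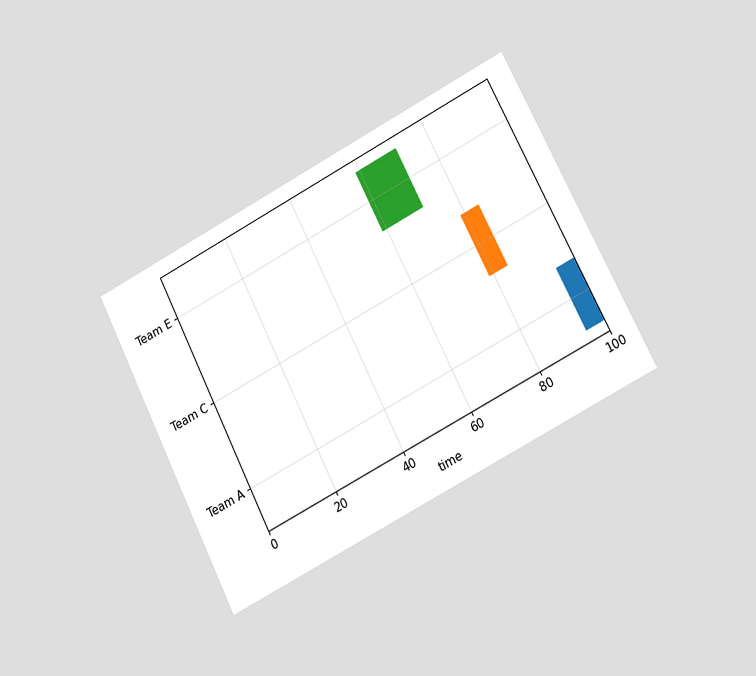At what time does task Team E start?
59

The chart is tilted about 27° counter-clockwise and viewed slightly from the right. The Team E bar begins at t=59.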